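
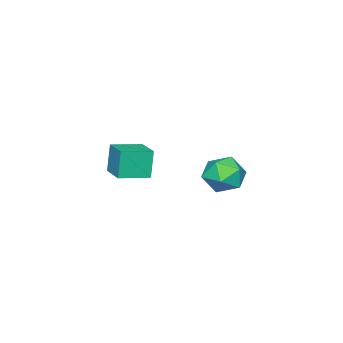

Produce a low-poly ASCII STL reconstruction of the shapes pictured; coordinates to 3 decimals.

solid 
facet normal -0.553 -0.819 -0.154
outer loop
vertex -2.392 -3.497 -2.49
vertex -3.827 -2.478 -2.755
vertex -2.018 -3.422 -4.229
endloop
endfacet
facet normal 0.806 -0.572 0.149
outer loop
vertex -1.073 -2.022 -3.965
vertex -2.392 -3.497 -2.49
vertex -2.018 -3.422 -4.229
endloop
endfacet
facet normal -0.553 -0.819 -0.154
outer loop
vertex -2.018 -3.422 -4.229
vertex -3.827 -2.478 -2.755
vertex -3.453 -2.403 -4.494
endloop
endfacet
facet normal 0.210 0.042 -0.977
outer loop
vertex -3.453 -2.403 -4.494
vertex -1.073 -2.022 -3.965
vertex -2.018 -3.422 -4.229
endloop
endfacet
facet normal -0.210 -0.042 0.977
outer loop
vertex -2.392 -3.497 -2.49
vertex -2.882 -1.078 -2.491
vertex -3.827 -2.478 -2.755
endloop
endfacet
facet normal 0.806 -0.572 0.149
outer loop
vertex -1.447 -2.097 -2.226
vertex -2.392 -3.497 -2.49
vertex -1.073 -2.022 -3.965
endloop
endfacet
facet normal -0.210 -0.042 0.977
outer loop
vertex -1.447 -2.097 -2.226
vertex -2.882 -1.078 -2.491
vertex -2.392 -3.497 -2.49
endloop
endfacet
facet normal -0.806 0.572 -0.149
outer loop
vertex -3.827 -2.478 -2.755
vertex -2.882 -1.078 -2.491
vertex -3.453 -2.403 -4.494
endloop
endfacet
facet normal 0.210 0.042 -0.977
outer loop
vertex -2.508 -1.003 -4.23
vertex -1.073 -2.022 -3.965
vertex -3.453 -2.403 -4.494
endloop
endfacet
facet normal -0.806 0.572 -0.149
outer loop
vertex -3.453 -2.403 -4.494
vertex -2.882 -1.078 -2.491
vertex -2.508 -1.003 -4.23
endloop
endfacet
facet normal 0.553 0.819 0.154
outer loop
vertex -2.508 -1.003 -4.23
vertex -1.447 -2.097 -2.226
vertex -1.073 -2.022 -3.965
endloop
endfacet
facet normal 0.553 0.819 0.154
outer loop
vertex -2.882 -1.078 -2.491
vertex -1.447 -2.097 -2.226
vertex -2.508 -1.003 -4.23
endloop
endfacet
facet normal -0.447 -0.891 -0.075
outer loop
vertex -2.87 3.411 -2.327
vertex -1.885 2.966 -2.915
vertex -1.953 2.897 -1.688
endloop
endfacet
facet normal -0.663 -0.547 0.512
outer loop
vertex -2.87 3.411 -2.327
vertex -1.953 2.897 -1.688
vertex -2.486 3.927 -1.278
endloop
endfacet
facet normal -0.948 0.075 0.310
outer loop
vertex -2.87 3.411 -2.327
vertex -2.486 3.927 -1.278
vertex -2.748 4.633 -2.251
endloop
endfacet
facet normal -0.908 0.116 -0.402
outer loop
vertex -2.87 3.411 -2.327
vertex -2.748 4.633 -2.251
vertex -2.376 4.039 -3.263
endloop
endfacet
facet normal -0.599 -0.482 -0.639
outer loop
vertex -2.87 3.411 -2.327
vertex -2.376 4.039 -3.263
vertex -1.885 2.966 -2.915
endloop
endfacet
facet normal -0.087 -0.407 0.909
outer loop
vertex -2.486 3.927 -1.278
vertex -1.953 2.897 -1.688
vertex -1.264 3.801 -1.217
endloop
endfacet
facet normal 0.262 -0.964 -0.040
outer loop
vertex -1.953 2.897 -1.688
vertex -1.885 2.966 -2.915
vertex -0.892 3.207 -2.229
endloop
endfacet
facet normal 0.016 -0.302 -0.953
outer loop
vertex -1.885 2.966 -2.915
vertex -2.376 4.039 -3.263
vertex -1.154 3.913 -3.202
endloop
endfacet
facet normal -0.484 0.665 -0.568
outer loop
vertex -2.376 4.039 -3.263
vertex -2.748 4.633 -2.251
vertex -1.687 4.943 -2.792
endloop
endfacet
facet normal -0.548 0.600 0.583
outer loop
vertex -2.748 4.633 -2.251
vertex -2.486 3.927 -1.278
vertex -1.755 4.874 -1.565
endloop
endfacet
facet normal 0.908 -0.116 0.402
outer loop
vertex -0.77 4.429 -2.153
vertex -1.264 3.801 -1.217
vertex -0.892 3.207 -2.229
endloop
endfacet
facet normal 0.948 -0.075 -0.310
outer loop
vertex -0.77 4.429 -2.153
vertex -0.892 3.207 -2.229
vertex -1.154 3.913 -3.202
endloop
endfacet
facet normal 0.663 0.547 -0.512
outer loop
vertex -0.77 4.429 -2.153
vertex -1.154 3.913 -3.202
vertex -1.687 4.943 -2.792
endloop
endfacet
facet normal 0.447 0.891 0.075
outer loop
vertex -0.77 4.429 -2.153
vertex -1.687 4.943 -2.792
vertex -1.755 4.874 -1.565
endloop
endfacet
facet normal 0.599 0.482 0.639
outer loop
vertex -0.77 4.429 -2.153
vertex -1.755 4.874 -1.565
vertex -1.264 3.801 -1.217
endloop
endfacet
facet normal 0.484 -0.665 0.568
outer loop
vertex -0.892 3.207 -2.229
vertex -1.264 3.801 -1.217
vertex -1.953 2.897 -1.688
endloop
endfacet
facet normal 0.548 -0.600 -0.583
outer loop
vertex -1.154 3.913 -3.202
vertex -0.892 3.207 -2.229
vertex -1.885 2.966 -2.915
endloop
endfacet
facet normal 0.087 0.407 -0.909
outer loop
vertex -1.687 4.943 -2.792
vertex -1.154 3.913 -3.202
vertex -2.376 4.039 -3.263
endloop
endfacet
facet normal -0.262 0.964 0.040
outer loop
vertex -1.755 4.874 -1.565
vertex -1.687 4.943 -2.792
vertex -2.748 4.633 -2.251
endloop
endfacet
facet normal -0.016 0.302 0.953
outer loop
vertex -1.264 3.801 -1.217
vertex -1.755 4.874 -1.565
vertex -2.486 3.927 -1.278
endloop
endfacet

endsolid


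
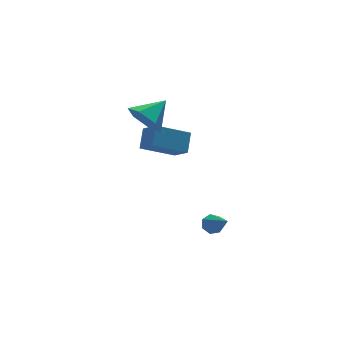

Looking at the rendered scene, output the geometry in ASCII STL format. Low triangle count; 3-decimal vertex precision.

solid 
facet normal -0.040 0.794 -0.607
outer loop
vertex 3.986 -2.942 -3.806
vertex 3.393 -2.853 -3.651
vertex 3.902 -2.622 -3.382
endloop
endfacet
facet normal 0.958 -0.102 0.267
outer loop
vertex 3.986 -2.942 -3.806
vertex 3.902 -2.622 -3.382
vertex 3.467 -4.367 -2.489
endloop
endfacet
facet normal -0.039 0.793 -0.608
outer loop
vertex 3.902 -2.622 -3.382
vertex 3.393 -2.853 -3.651
vertex 3.434 -2.475 -3.16
endloop
endfacet
facet normal 0.484 0.300 0.822
outer loop
vertex 3.902 -2.622 -3.382
vertex 3.434 -2.475 -3.16
vertex 3.467 -4.367 -2.489
endloop
endfacet
facet normal -0.039 0.793 -0.607
outer loop
vertex 3.434 -2.475 -3.16
vertex 3.393 -2.853 -3.651
vertex 2.935 -2.613 -3.308
endloop
endfacet
facet normal -0.348 0.308 0.886
outer loop
vertex 3.434 -2.475 -3.16
vertex 2.935 -2.613 -3.308
vertex 3.467 -4.367 -2.489
endloop
endfacet
facet normal -0.040 0.793 -0.608
outer loop
vertex 2.935 -2.613 -3.308
vertex 3.393 -2.853 -3.651
vertex 2.781 -2.931 -3.713
endloop
endfacet
facet normal -0.908 -0.084 0.411
outer loop
vertex 2.935 -2.613 -3.308
vertex 2.781 -2.931 -3.713
vertex 3.467 -4.367 -2.489
endloop
endfacet
facet normal -0.040 0.793 -0.608
outer loop
vertex 2.781 -2.931 -3.713
vertex 3.393 -2.853 -3.651
vertex 3.087 -3.19 -4.071
endloop
endfacet
facet normal -0.777 -0.580 -0.245
outer loop
vertex 2.781 -2.931 -3.713
vertex 3.087 -3.19 -4.071
vertex 3.467 -4.367 -2.489
endloop
endfacet
facet normal -0.040 0.793 -0.607
outer loop
vertex 3.087 -3.19 -4.071
vertex 3.393 -2.853 -3.651
vertex 3.624 -3.195 -4.113
endloop
endfacet
facet normal -0.053 -0.807 -0.588
outer loop
vertex 3.087 -3.19 -4.071
vertex 3.624 -3.195 -4.113
vertex 3.467 -4.367 -2.489
endloop
endfacet
facet normal -0.040 0.794 -0.607
outer loop
vertex 3.624 -3.195 -4.113
vertex 3.393 -2.853 -3.651
vertex 3.986 -2.942 -3.806
endloop
endfacet
facet normal 0.720 -0.594 -0.359
outer loop
vertex 3.624 -3.195 -4.113
vertex 3.986 -2.942 -3.806
vertex 3.467 -4.367 -2.489
endloop
endfacet
facet normal -0.823 -0.242 -0.514
outer loop
vertex 1.24 -0.062 2.393
vertex 0.781 -0.441 3.306
vertex 0.65 0.604 3.023
endloop
endfacet
facet normal 0.559 0.775 -0.295
outer loop
vertex 1.24 -0.062 2.393
vertex 0.65 0.604 3.023
vertex 2.139 -0.039 4.154
endloop
endfacet
facet normal -0.823 -0.242 -0.514
outer loop
vertex 0.65 0.604 3.023
vertex 0.781 -0.441 3.306
vertex 0.191 0.225 3.936
endloop
endfacet
facet normal 0.076 0.907 0.415
outer loop
vertex 0.65 0.604 3.023
vertex 0.191 0.225 3.936
vertex 2.139 -0.039 4.154
endloop
endfacet
facet normal -0.823 -0.244 -0.513
outer loop
vertex 0.191 0.225 3.936
vertex 0.781 -0.441 3.306
vertex 0.323 -0.819 4.22
endloop
endfacet
facet normal -0.074 0.253 0.965
outer loop
vertex 0.191 0.225 3.936
vertex 0.323 -0.819 4.22
vertex 2.139 -0.039 4.154
endloop
endfacet
facet normal -0.823 -0.244 -0.513
outer loop
vertex 0.323 -0.819 4.22
vertex 0.781 -0.441 3.306
vertex 0.913 -1.485 3.59
endloop
endfacet
facet normal 0.258 -0.533 0.806
outer loop
vertex 0.323 -0.819 4.22
vertex 0.913 -1.485 3.59
vertex 2.139 -0.039 4.154
endloop
endfacet
facet normal -0.823 -0.244 -0.513
outer loop
vertex 0.913 -1.485 3.59
vertex 0.781 -0.441 3.306
vertex 1.371 -1.106 2.676
endloop
endfacet
facet normal 0.741 -0.665 0.095
outer loop
vertex 0.913 -1.485 3.59
vertex 1.371 -1.106 2.676
vertex 2.139 -0.039 4.154
endloop
endfacet
facet normal -0.823 -0.243 -0.514
outer loop
vertex 1.371 -1.106 2.676
vertex 0.781 -0.441 3.306
vertex 1.24 -0.062 2.393
endloop
endfacet
facet normal 0.891 -0.011 -0.455
outer loop
vertex 1.371 -1.106 2.676
vertex 1.24 -0.062 2.393
vertex 2.139 -0.039 4.154
endloop
endfacet
facet normal -0.896 0.115 0.430
outer loop
vertex 1.881 0.619 2.032
vertex 1.654 1.688 1.274
vertex 1.351 -0.134 1.128
endloop
endfacet
facet normal 0.171 -0.804 0.569
outer loop
vertex 3.186 -0.368 0.246
vertex 1.881 0.619 2.032
vertex 1.351 -0.134 1.128
endloop
endfacet
facet normal -0.895 0.114 0.431
outer loop
vertex 1.351 -0.134 1.128
vertex 1.654 1.688 1.274
vertex 1.123 0.935 0.371
endloop
endfacet
facet normal -0.411 -0.584 -0.700
outer loop
vertex 1.123 0.935 0.371
vertex 3.186 -0.368 0.246
vertex 1.351 -0.134 1.128
endloop
endfacet
facet normal 0.411 0.584 0.700
outer loop
vertex 1.881 0.619 2.032
vertex 3.489 1.454 0.392
vertex 1.654 1.688 1.274
endloop
endfacet
facet normal 0.171 -0.804 0.570
outer loop
vertex 3.717 0.385 1.149
vertex 1.881 0.619 2.032
vertex 3.186 -0.368 0.246
endloop
endfacet
facet normal 0.411 0.584 0.700
outer loop
vertex 3.717 0.385 1.149
vertex 3.489 1.454 0.392
vertex 1.881 0.619 2.032
endloop
endfacet
facet normal -0.171 0.804 -0.570
outer loop
vertex 1.654 1.688 1.274
vertex 3.489 1.454 0.392
vertex 1.123 0.935 0.371
endloop
endfacet
facet normal -0.411 -0.584 -0.700
outer loop
vertex 2.959 0.701 -0.512
vertex 3.186 -0.368 0.246
vertex 1.123 0.935 0.371
endloop
endfacet
facet normal -0.171 0.804 -0.569
outer loop
vertex 1.123 0.935 0.371
vertex 3.489 1.454 0.392
vertex 2.959 0.701 -0.512
endloop
endfacet
facet normal 0.895 -0.115 -0.430
outer loop
vertex 2.959 0.701 -0.512
vertex 3.717 0.385 1.149
vertex 3.186 -0.368 0.246
endloop
endfacet
facet normal 0.895 -0.114 -0.430
outer loop
vertex 3.489 1.454 0.392
vertex 3.717 0.385 1.149
vertex 2.959 0.701 -0.512
endloop
endfacet

endsolid


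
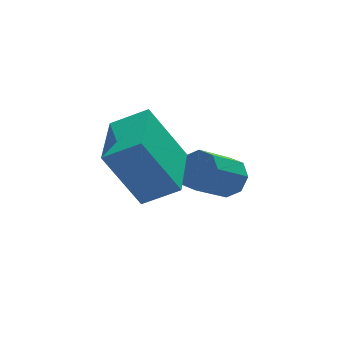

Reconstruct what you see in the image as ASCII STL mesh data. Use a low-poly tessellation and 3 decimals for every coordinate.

solid 
facet normal -0.430 0.286 0.856
outer loop
vertex -2.789 -0.659 4.967
vertex -1.832 1.15 4.843
vertex -3.801 -0.169 4.295
endloop
endfacet
facet normal -0.467 -0.882 0.060
outer loop
vertex -2.868 -0.79 2.437
vertex -2.789 -0.659 4.967
vertex -3.801 -0.169 4.295
endloop
endfacet
facet normal -0.430 0.286 0.856
outer loop
vertex -3.801 -0.169 4.295
vertex -1.832 1.15 4.843
vertex -2.844 1.64 4.171
endloop
endfacet
facet normal -0.773 0.374 -0.513
outer loop
vertex -2.844 1.64 4.171
vertex -2.868 -0.79 2.437
vertex -3.801 -0.169 4.295
endloop
endfacet
facet normal 0.773 -0.374 0.513
outer loop
vertex -2.789 -0.659 4.967
vertex -0.899 0.529 2.985
vertex -1.832 1.15 4.843
endloop
endfacet
facet normal -0.467 -0.882 0.060
outer loop
vertex -1.856 -1.28 3.109
vertex -2.789 -0.659 4.967
vertex -2.868 -0.79 2.437
endloop
endfacet
facet normal 0.773 -0.374 0.513
outer loop
vertex -1.856 -1.28 3.109
vertex -0.899 0.529 2.985
vertex -2.789 -0.659 4.967
endloop
endfacet
facet normal 0.467 0.882 -0.060
outer loop
vertex -1.832 1.15 4.843
vertex -0.899 0.529 2.985
vertex -2.844 1.64 4.171
endloop
endfacet
facet normal -0.773 0.374 -0.513
outer loop
vertex -1.911 1.019 2.313
vertex -2.868 -0.79 2.437
vertex -2.844 1.64 4.171
endloop
endfacet
facet normal 0.467 0.882 -0.060
outer loop
vertex -2.844 1.64 4.171
vertex -0.899 0.529 2.985
vertex -1.911 1.019 2.313
endloop
endfacet
facet normal 0.430 -0.286 -0.856
outer loop
vertex -1.911 1.019 2.313
vertex -1.856 -1.28 3.109
vertex -2.868 -0.79 2.437
endloop
endfacet
facet normal 0.430 -0.286 -0.856
outer loop
vertex -0.899 0.529 2.985
vertex -1.856 -1.28 3.109
vertex -1.911 1.019 2.313
endloop
endfacet
facet normal 0.727 0.243 -0.642
outer loop
vertex 1.013 0.758 1.811
vertex 0.532 0.783 1.276
vertex 0.792 1.259 1.75
endloop
endfacet
facet normal 0.557 0.338 0.758
outer loop
vertex 1.013 0.758 1.811
vertex 0.792 1.259 1.75
vertex -0.151 0.372 2.839
endloop
endfacet
facet normal 0.557 0.339 0.758
outer loop
vertex -0.151 0.372 2.839
vertex 0.792 1.259 1.75
vertex -0.372 0.873 2.777
endloop
endfacet
facet normal -0.727 -0.241 0.643
outer loop
vertex -0.151 0.372 2.839
vertex -0.372 0.873 2.777
vertex -0.632 0.397 2.304
endloop
endfacet
facet normal 0.728 0.242 -0.642
outer loop
vertex 0.792 1.259 1.75
vertex 0.532 0.783 1.276
vertex 0.419 1.482 1.411
endloop
endfacet
facet normal 0.111 0.882 0.458
outer loop
vertex 0.792 1.259 1.75
vertex 0.419 1.482 1.411
vertex -0.372 0.873 2.777
endloop
endfacet
facet normal 0.110 0.883 0.457
outer loop
vertex -0.372 0.873 2.777
vertex 0.419 1.482 1.411
vertex -0.745 1.095 2.438
endloop
endfacet
facet normal -0.727 -0.241 0.642
outer loop
vertex -0.372 0.873 2.777
vertex -0.745 1.095 2.438
vertex -0.632 0.397 2.304
endloop
endfacet
facet normal 0.727 0.242 -0.642
outer loop
vertex 0.419 1.482 1.411
vertex 0.532 0.783 1.276
vertex 0.112 1.295 0.993
endloop
endfacet
facet normal -0.401 0.909 -0.112
outer loop
vertex 0.419 1.482 1.411
vertex 0.112 1.295 0.993
vertex -0.745 1.095 2.438
endloop
endfacet
facet normal -0.401 0.909 -0.112
outer loop
vertex -0.745 1.095 2.438
vertex 0.112 1.295 0.993
vertex -1.052 0.908 2.021
endloop
endfacet
facet normal -0.727 -0.241 0.643
outer loop
vertex -0.745 1.095 2.438
vertex -1.052 0.908 2.021
vertex -0.632 0.397 2.304
endloop
endfacet
facet normal 0.727 0.241 -0.643
outer loop
vertex 0.112 1.295 0.993
vertex 0.532 0.783 1.276
vertex 0.051 0.808 0.741
endloop
endfacet
facet normal -0.677 0.403 -0.615
outer loop
vertex 0.112 1.295 0.993
vertex 0.051 0.808 0.741
vertex -1.052 0.908 2.021
endloop
endfacet
facet normal -0.677 0.404 -0.615
outer loop
vertex -1.052 0.908 2.021
vertex 0.051 0.808 0.741
vertex -1.113 0.422 1.769
endloop
endfacet
facet normal -0.727 -0.242 0.642
outer loop
vertex -1.052 0.908 2.021
vertex -1.113 0.422 1.769
vertex -0.632 0.397 2.304
endloop
endfacet
facet normal 0.727 0.241 -0.643
outer loop
vertex 0.051 0.808 0.741
vertex 0.532 0.783 1.276
vertex 0.272 0.307 0.803
endloop
endfacet
facet normal -0.557 -0.339 -0.758
outer loop
vertex 0.051 0.808 0.741
vertex 0.272 0.307 0.803
vertex -1.113 0.422 1.769
endloop
endfacet
facet normal -0.557 -0.338 -0.758
outer loop
vertex -1.113 0.422 1.769
vertex 0.272 0.307 0.803
vertex -0.892 -0.079 1.83
endloop
endfacet
facet normal -0.727 -0.243 0.642
outer loop
vertex -1.113 0.422 1.769
vertex -0.892 -0.079 1.83
vertex -0.632 0.397 2.304
endloop
endfacet
facet normal 0.727 0.241 -0.642
outer loop
vertex 0.272 0.307 0.803
vertex 0.532 0.783 1.276
vertex 0.645 0.085 1.142
endloop
endfacet
facet normal -0.110 -0.883 -0.457
outer loop
vertex 0.272 0.307 0.803
vertex 0.645 0.085 1.142
vertex -0.892 -0.079 1.83
endloop
endfacet
facet normal -0.111 -0.882 -0.458
outer loop
vertex -0.892 -0.079 1.83
vertex 0.645 0.085 1.142
vertex -0.519 -0.302 2.169
endloop
endfacet
facet normal -0.728 -0.242 0.642
outer loop
vertex -0.892 -0.079 1.83
vertex -0.519 -0.302 2.169
vertex -0.632 0.397 2.304
endloop
endfacet
facet normal 0.727 0.241 -0.643
outer loop
vertex 0.645 0.085 1.142
vertex 0.532 0.783 1.276
vertex 0.952 0.272 1.559
endloop
endfacet
facet normal 0.401 -0.909 0.112
outer loop
vertex 0.645 0.085 1.142
vertex 0.952 0.272 1.559
vertex -0.519 -0.302 2.169
endloop
endfacet
facet normal 0.401 -0.909 0.112
outer loop
vertex -0.519 -0.302 2.169
vertex 0.952 0.272 1.559
vertex -0.212 -0.115 2.587
endloop
endfacet
facet normal -0.727 -0.242 0.642
outer loop
vertex -0.519 -0.302 2.169
vertex -0.212 -0.115 2.587
vertex -0.632 0.397 2.304
endloop
endfacet
facet normal 0.727 0.242 -0.642
outer loop
vertex 0.952 0.272 1.559
vertex 0.532 0.783 1.276
vertex 1.013 0.758 1.811
endloop
endfacet
facet normal 0.677 -0.404 0.615
outer loop
vertex 0.952 0.272 1.559
vertex 1.013 0.758 1.811
vertex -0.212 -0.115 2.587
endloop
endfacet
facet normal 0.677 -0.403 0.615
outer loop
vertex -0.212 -0.115 2.587
vertex 1.013 0.758 1.811
vertex -0.151 0.372 2.839
endloop
endfacet
facet normal -0.727 -0.241 0.643
outer loop
vertex -0.212 -0.115 2.587
vertex -0.151 0.372 2.839
vertex -0.632 0.397 2.304
endloop
endfacet

endsolid


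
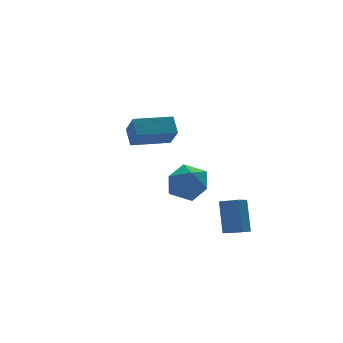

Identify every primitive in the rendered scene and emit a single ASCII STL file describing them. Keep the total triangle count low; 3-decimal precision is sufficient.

solid 
facet normal -0.988 0.144 0.054
outer loop
vertex -1.586 -1.06 4.722
vertex -1.513 -0.191 3.745
vertex -1.734 -1.816 4.039
endloop
endfacet
facet normal -0.055 -0.663 0.746
outer loop
vertex 0.133 -2.089 3.935
vertex -1.586 -1.06 4.722
vertex -1.734 -1.816 4.039
endloop
endfacet
facet normal -0.988 0.144 0.056
outer loop
vertex -1.734 -1.816 4.039
vertex -1.513 -0.191 3.745
vertex -1.662 -0.947 3.062
endloop
endfacet
facet normal -0.144 -0.734 -0.664
outer loop
vertex -1.662 -0.947 3.062
vertex 0.133 -2.089 3.935
vertex -1.734 -1.816 4.039
endloop
endfacet
facet normal 0.144 0.734 0.664
outer loop
vertex -1.586 -1.06 4.722
vertex 0.354 -0.464 3.641
vertex -1.513 -0.191 3.745
endloop
endfacet
facet normal -0.055 -0.663 0.746
outer loop
vertex 0.282 -1.333 4.618
vertex -1.586 -1.06 4.722
vertex 0.133 -2.089 3.935
endloop
endfacet
facet normal 0.144 0.734 0.664
outer loop
vertex 0.282 -1.333 4.618
vertex 0.354 -0.464 3.641
vertex -1.586 -1.06 4.722
endloop
endfacet
facet normal 0.055 0.663 -0.746
outer loop
vertex -1.513 -0.191 3.745
vertex 0.354 -0.464 3.641
vertex -1.662 -0.947 3.062
endloop
endfacet
facet normal -0.144 -0.734 -0.664
outer loop
vertex 0.206 -1.22 2.958
vertex 0.133 -2.089 3.935
vertex -1.662 -0.947 3.062
endloop
endfacet
facet normal 0.055 0.663 -0.746
outer loop
vertex -1.662 -0.947 3.062
vertex 0.354 -0.464 3.641
vertex 0.206 -1.22 2.958
endloop
endfacet
facet normal 0.988 -0.145 -0.055
outer loop
vertex 0.206 -1.22 2.958
vertex 0.282 -1.333 4.618
vertex 0.133 -2.089 3.935
endloop
endfacet
facet normal 0.988 -0.144 -0.055
outer loop
vertex 0.354 -0.464 3.641
vertex 0.282 -1.333 4.618
vertex 0.206 -1.22 2.958
endloop
endfacet
facet normal -0.879 0.476 -0.004
outer loop
vertex 1.717 1.95 -1.987
vertex 1.697 1.923 -0.799
vertex 2.197 2.841 -1.365
endloop
endfacet
facet normal -0.486 0.661 -0.571
outer loop
vertex 1.717 1.95 -1.987
vertex 2.197 2.841 -1.365
vertex 2.754 2.42 -2.326
endloop
endfacet
facet normal -0.338 0.068 -0.939
outer loop
vertex 1.717 1.95 -1.987
vertex 2.754 2.42 -2.326
vertex 2.598 1.243 -2.355
endloop
endfacet
facet normal -0.638 -0.484 -0.599
outer loop
vertex 1.717 1.95 -1.987
vertex 2.598 1.243 -2.355
vertex 1.945 0.936 -1.411
endloop
endfacet
facet normal -0.973 -0.231 -0.022
outer loop
vertex 1.717 1.95 -1.987
vertex 1.945 0.936 -1.411
vertex 1.697 1.923 -0.799
endloop
endfacet
facet normal 0.129 0.934 -0.334
outer loop
vertex 2.754 2.42 -2.326
vertex 2.197 2.841 -1.365
vertex 3.375 2.684 -1.349
endloop
endfacet
facet normal -0.506 0.635 0.584
outer loop
vertex 2.197 2.841 -1.365
vertex 1.697 1.923 -0.799
vertex 2.722 2.377 -0.405
endloop
endfacet
facet normal -0.657 -0.510 0.555
outer loop
vertex 1.697 1.923 -0.799
vertex 1.945 0.936 -1.411
vertex 2.566 1.2 -0.434
endloop
endfacet
facet normal -0.117 -0.918 -0.380
outer loop
vertex 1.945 0.936 -1.411
vertex 2.598 1.243 -2.355
vertex 3.123 0.779 -1.395
endloop
endfacet
facet normal 0.369 -0.026 -0.929
outer loop
vertex 2.598 1.243 -2.355
vertex 2.754 2.42 -2.326
vertex 3.623 1.697 -1.961
endloop
endfacet
facet normal 0.638 0.484 0.599
outer loop
vertex 3.603 1.67 -0.773
vertex 3.375 2.684 -1.349
vertex 2.722 2.377 -0.405
endloop
endfacet
facet normal 0.338 -0.068 0.939
outer loop
vertex 3.603 1.67 -0.773
vertex 2.722 2.377 -0.405
vertex 2.566 1.2 -0.434
endloop
endfacet
facet normal 0.486 -0.661 0.571
outer loop
vertex 3.603 1.67 -0.773
vertex 2.566 1.2 -0.434
vertex 3.123 0.779 -1.395
endloop
endfacet
facet normal 0.879 -0.476 0.004
outer loop
vertex 3.603 1.67 -0.773
vertex 3.123 0.779 -1.395
vertex 3.623 1.697 -1.961
endloop
endfacet
facet normal 0.973 0.231 0.022
outer loop
vertex 3.603 1.67 -0.773
vertex 3.623 1.697 -1.961
vertex 3.375 2.684 -1.349
endloop
endfacet
facet normal 0.117 0.918 0.380
outer loop
vertex 2.722 2.377 -0.405
vertex 3.375 2.684 -1.349
vertex 2.197 2.841 -1.365
endloop
endfacet
facet normal -0.369 0.026 0.929
outer loop
vertex 2.566 1.2 -0.434
vertex 2.722 2.377 -0.405
vertex 1.697 1.923 -0.799
endloop
endfacet
facet normal -0.129 -0.934 0.334
outer loop
vertex 3.123 0.779 -1.395
vertex 2.566 1.2 -0.434
vertex 1.945 0.936 -1.411
endloop
endfacet
facet normal 0.506 -0.635 -0.584
outer loop
vertex 3.623 1.697 -1.961
vertex 3.123 0.779 -1.395
vertex 2.598 1.243 -2.355
endloop
endfacet
facet normal 0.657 0.510 -0.555
outer loop
vertex 3.375 2.684 -1.349
vertex 3.623 1.697 -1.961
vertex 2.754 2.42 -2.326
endloop
endfacet
facet normal -0.581 0.751 -0.313
outer loop
vertex 2.429 -1.742 -1.065
vertex 3.077 -1.373 -1.382
vertex 2.151 -2.621 -2.658
endloop
endfacet
facet normal -0.800 -0.455 0.391
outer loop
vertex 2.743 -3.387 -2.338
vertex 2.429 -1.742 -1.065
vertex 2.151 -2.621 -2.658
endloop
endfacet
facet normal -0.581 0.751 -0.313
outer loop
vertex 2.151 -2.621 -2.658
vertex 3.077 -1.373 -1.382
vertex 2.799 -2.252 -2.974
endloop
endfacet
facet normal -0.150 -0.478 -0.866
outer loop
vertex 2.799 -2.252 -2.974
vertex 2.743 -3.387 -2.338
vertex 2.151 -2.621 -2.658
endloop
endfacet
facet normal 0.151 0.478 0.865
outer loop
vertex 2.429 -1.742 -1.065
vertex 3.669 -2.139 -1.062
vertex 3.077 -1.373 -1.382
endloop
endfacet
facet normal -0.800 -0.455 0.391
outer loop
vertex 3.021 -2.508 -0.746
vertex 2.429 -1.742 -1.065
vertex 2.743 -3.387 -2.338
endloop
endfacet
facet normal 0.151 0.477 0.866
outer loop
vertex 3.021 -2.508 -0.746
vertex 3.669 -2.139 -1.062
vertex 2.429 -1.742 -1.065
endloop
endfacet
facet normal 0.800 0.455 -0.391
outer loop
vertex 3.077 -1.373 -1.382
vertex 3.669 -2.139 -1.062
vertex 2.799 -2.252 -2.974
endloop
endfacet
facet normal -0.151 -0.477 -0.865
outer loop
vertex 3.391 -3.018 -2.655
vertex 2.743 -3.387 -2.338
vertex 2.799 -2.252 -2.974
endloop
endfacet
facet normal 0.800 0.455 -0.391
outer loop
vertex 2.799 -2.252 -2.974
vertex 3.669 -2.139 -1.062
vertex 3.391 -3.018 -2.655
endloop
endfacet
facet normal 0.581 -0.751 0.313
outer loop
vertex 3.391 -3.018 -2.655
vertex 3.021 -2.508 -0.746
vertex 2.743 -3.387 -2.338
endloop
endfacet
facet normal 0.581 -0.751 0.313
outer loop
vertex 3.669 -2.139 -1.062
vertex 3.021 -2.508 -0.746
vertex 3.391 -3.018 -2.655
endloop
endfacet

endsolid


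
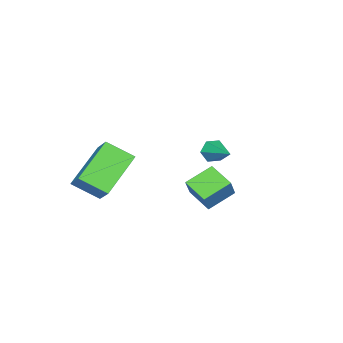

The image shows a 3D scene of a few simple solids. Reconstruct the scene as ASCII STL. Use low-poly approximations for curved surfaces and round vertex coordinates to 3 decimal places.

solid 
facet normal -0.493 -0.781 -0.383
outer loop
vertex -3.114 0.634 -1.983
vertex -3.501 0.674 -1.567
vertex -3.576 0.96 -2.054
endloop
endfacet
facet normal 0.454 0.480 -0.751
outer loop
vertex -3.114 0.634 -1.983
vertex -3.576 0.96 -2.054
vertex -2.759 1.846 -0.993
endloop
endfacet
facet normal -0.495 -0.780 -0.382
outer loop
vertex -3.576 0.96 -2.054
vertex -3.501 0.674 -1.567
vertex -3.962 1.001 -1.637
endloop
endfacet
facet normal -0.362 0.834 -0.417
outer loop
vertex -3.576 0.96 -2.054
vertex -3.962 1.001 -1.637
vertex -2.759 1.846 -0.993
endloop
endfacet
facet normal -0.495 -0.780 -0.382
outer loop
vertex -3.962 1.001 -1.637
vertex -3.501 0.674 -1.567
vertex -3.887 0.715 -1.15
endloop
endfacet
facet normal -0.662 0.597 0.453
outer loop
vertex -3.962 1.001 -1.637
vertex -3.887 0.715 -1.15
vertex -2.759 1.846 -0.993
endloop
endfacet
facet normal -0.495 -0.781 -0.381
outer loop
vertex -3.887 0.715 -1.15
vertex -3.501 0.674 -1.567
vertex -3.426 0.388 -1.079
endloop
endfacet
facet normal -0.146 0.009 0.989
outer loop
vertex -3.887 0.715 -1.15
vertex -3.426 0.388 -1.079
vertex -2.759 1.846 -0.993
endloop
endfacet
facet normal -0.493 -0.782 -0.382
outer loop
vertex -3.426 0.388 -1.079
vertex -3.501 0.674 -1.567
vertex -3.039 0.348 -1.496
endloop
endfacet
facet normal 0.671 -0.346 0.656
outer loop
vertex -3.426 0.388 -1.079
vertex -3.039 0.348 -1.496
vertex -2.759 1.846 -0.993
endloop
endfacet
facet normal -0.493 -0.781 -0.383
outer loop
vertex -3.039 0.348 -1.496
vertex -3.501 0.674 -1.567
vertex -3.114 0.634 -1.983
endloop
endfacet
facet normal 0.971 -0.110 -0.214
outer loop
vertex -3.039 0.348 -1.496
vertex -3.114 0.634 -1.983
vertex -2.759 1.846 -0.993
endloop
endfacet
facet normal -0.454 -0.590 -0.668
outer loop
vertex 1.544 -2.658 -1.803
vertex -0.218 -2.567 -0.684
vertex 1.163 -1.586 -2.491
endloop
endfacet
facet normal 0.844 -0.044 -0.535
outer loop
vertex 1.758 -0.813 -1.616
vertex 1.544 -2.658 -1.803
vertex 1.163 -1.586 -2.491
endloop
endfacet
facet normal -0.455 -0.589 -0.668
outer loop
vertex 1.163 -1.586 -2.491
vertex -0.218 -2.567 -0.684
vertex -0.6 -1.494 -1.371
endloop
endfacet
facet normal -0.287 0.806 -0.517
outer loop
vertex -0.6 -1.494 -1.371
vertex 1.758 -0.813 -1.616
vertex 1.163 -1.586 -2.491
endloop
endfacet
facet normal 0.287 -0.806 0.517
outer loop
vertex 1.544 -2.658 -1.803
vertex 0.377 -1.794 0.191
vertex -0.218 -2.567 -0.684
endloop
endfacet
facet normal 0.843 -0.043 -0.536
outer loop
vertex 2.14 -1.886 -0.929
vertex 1.544 -2.658 -1.803
vertex 1.758 -0.813 -1.616
endloop
endfacet
facet normal 0.286 -0.807 0.517
outer loop
vertex 2.14 -1.886 -0.929
vertex 0.377 -1.794 0.191
vertex 1.544 -2.658 -1.803
endloop
endfacet
facet normal -0.843 0.043 0.536
outer loop
vertex -0.218 -2.567 -0.684
vertex 0.377 -1.794 0.191
vertex -0.6 -1.494 -1.371
endloop
endfacet
facet normal -0.287 0.807 -0.517
outer loop
vertex -0.004 -0.722 -0.497
vertex 1.758 -0.813 -1.616
vertex -0.6 -1.494 -1.371
endloop
endfacet
facet normal -0.843 0.044 0.536
outer loop
vertex -0.6 -1.494 -1.371
vertex 0.377 -1.794 0.191
vertex -0.004 -0.722 -0.497
endloop
endfacet
facet normal 0.455 0.589 0.668
outer loop
vertex -0.004 -0.722 -0.497
vertex 2.14 -1.886 -0.929
vertex 1.758 -0.813 -1.616
endloop
endfacet
facet normal 0.455 0.590 0.667
outer loop
vertex 0.377 -1.794 0.191
vertex 2.14 -1.886 -0.929
vertex -0.004 -0.722 -0.497
endloop
endfacet
facet normal -0.528 -0.125 -0.840
outer loop
vertex 0.576 2.012 -1.255
vertex -0.398 2.567 -0.725
vertex 0.944 3.021 -1.637
endloop
endfacet
facet normal 0.786 -0.448 -0.426
outer loop
vertex 1.498 3.153 -0.755
vertex 0.576 2.012 -1.255
vertex 0.944 3.021 -1.637
endloop
endfacet
facet normal -0.528 -0.126 -0.840
outer loop
vertex 0.944 3.021 -1.637
vertex -0.398 2.567 -0.725
vertex -0.031 3.576 -1.107
endloop
endfacet
facet normal 0.322 0.886 -0.335
outer loop
vertex -0.031 3.576 -1.107
vertex 1.498 3.153 -0.755
vertex 0.944 3.021 -1.637
endloop
endfacet
facet normal -0.322 -0.885 0.335
outer loop
vertex 0.576 2.012 -1.255
vertex 0.156 2.699 0.157
vertex -0.398 2.567 -0.725
endloop
endfacet
facet normal 0.786 -0.448 -0.427
outer loop
vertex 1.131 2.144 -0.373
vertex 0.576 2.012 -1.255
vertex 1.498 3.153 -0.755
endloop
endfacet
facet normal -0.322 -0.885 0.335
outer loop
vertex 1.131 2.144 -0.373
vertex 0.156 2.699 0.157
vertex 0.576 2.012 -1.255
endloop
endfacet
facet normal -0.786 0.447 0.427
outer loop
vertex -0.398 2.567 -0.725
vertex 0.156 2.699 0.157
vertex -0.031 3.576 -1.107
endloop
endfacet
facet normal 0.322 0.885 -0.335
outer loop
vertex 0.524 3.708 -0.225
vertex 1.498 3.153 -0.755
vertex -0.031 3.576 -1.107
endloop
endfacet
facet normal -0.785 0.448 0.427
outer loop
vertex -0.031 3.576 -1.107
vertex 0.156 2.699 0.157
vertex 0.524 3.708 -0.225
endloop
endfacet
facet normal 0.528 0.126 0.840
outer loop
vertex 0.524 3.708 -0.225
vertex 1.131 2.144 -0.373
vertex 1.498 3.153 -0.755
endloop
endfacet
facet normal 0.528 0.125 0.840
outer loop
vertex 0.156 2.699 0.157
vertex 1.131 2.144 -0.373
vertex 0.524 3.708 -0.225
endloop
endfacet

endsolid


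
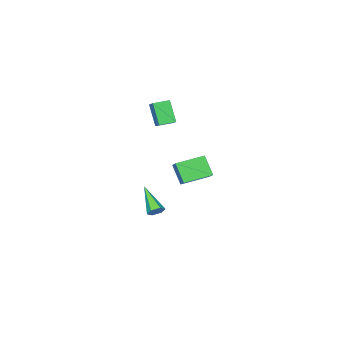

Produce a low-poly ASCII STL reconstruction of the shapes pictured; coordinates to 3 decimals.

solid 
facet normal -0.884 0.421 0.203
outer loop
vertex 2.385 2.961 2.196
vertex 3.087 4.009 3.079
vertex 2.535 3.825 1.053
endloop
endfacet
facet normal -0.456 -0.680 -0.574
outer loop
vertex 4.073 3.091 0.701
vertex 2.385 2.961 2.196
vertex 2.535 3.825 1.053
endloop
endfacet
facet normal -0.884 0.422 0.203
outer loop
vertex 2.535 3.825 1.053
vertex 3.087 4.009 3.079
vertex 3.237 4.872 1.937
endloop
endfacet
facet normal 0.105 0.600 -0.793
outer loop
vertex 3.237 4.872 1.937
vertex 4.073 3.091 0.701
vertex 2.535 3.825 1.053
endloop
endfacet
facet normal -0.104 -0.599 0.794
outer loop
vertex 2.385 2.961 2.196
vertex 4.625 3.275 2.727
vertex 3.087 4.009 3.079
endloop
endfacet
facet normal -0.456 -0.680 -0.574
outer loop
vertex 3.923 2.228 1.843
vertex 2.385 2.961 2.196
vertex 4.073 3.091 0.701
endloop
endfacet
facet normal -0.104 -0.600 0.793
outer loop
vertex 3.923 2.228 1.843
vertex 4.625 3.275 2.727
vertex 2.385 2.961 2.196
endloop
endfacet
facet normal 0.456 0.680 0.574
outer loop
vertex 3.087 4.009 3.079
vertex 4.625 3.275 2.727
vertex 3.237 4.872 1.937
endloop
endfacet
facet normal 0.104 0.599 -0.794
outer loop
vertex 4.775 4.139 1.584
vertex 4.073 3.091 0.701
vertex 3.237 4.872 1.937
endloop
endfacet
facet normal 0.456 0.680 0.574
outer loop
vertex 3.237 4.872 1.937
vertex 4.625 3.275 2.727
vertex 4.775 4.139 1.584
endloop
endfacet
facet normal 0.884 -0.422 -0.202
outer loop
vertex 4.775 4.139 1.584
vertex 3.923 2.228 1.843
vertex 4.073 3.091 0.701
endloop
endfacet
facet normal 0.884 -0.422 -0.203
outer loop
vertex 4.625 3.275 2.727
vertex 3.923 2.228 1.843
vertex 4.775 4.139 1.584
endloop
endfacet
facet normal -0.899 0.428 0.092
outer loop
vertex -1.613 -4.534 2.348
vertex -1.104 -3.609 3.017
vertex -1.338 -3.652 0.921
endloop
endfacet
facet normal -0.407 -0.740 -0.536
outer loop
vertex -0.376 -4.111 0.823
vertex -1.613 -4.534 2.348
vertex -1.338 -3.652 0.921
endloop
endfacet
facet normal -0.899 0.428 0.092
outer loop
vertex -1.338 -3.652 0.921
vertex -1.104 -3.609 3.017
vertex -0.829 -2.727 1.59
endloop
endfacet
facet normal 0.162 0.518 -0.840
outer loop
vertex -0.829 -2.727 1.59
vertex -0.376 -4.111 0.823
vertex -1.338 -3.652 0.921
endloop
endfacet
facet normal -0.162 -0.518 0.840
outer loop
vertex -1.613 -4.534 2.348
vertex -0.142 -4.068 2.919
vertex -1.104 -3.609 3.017
endloop
endfacet
facet normal -0.407 -0.740 -0.536
outer loop
vertex -0.651 -4.993 2.25
vertex -1.613 -4.534 2.348
vertex -0.376 -4.111 0.823
endloop
endfacet
facet normal -0.162 -0.518 0.840
outer loop
vertex -0.651 -4.993 2.25
vertex -0.142 -4.068 2.919
vertex -1.613 -4.534 2.348
endloop
endfacet
facet normal 0.407 0.740 0.536
outer loop
vertex -1.104 -3.609 3.017
vertex -0.142 -4.068 2.919
vertex -0.829 -2.727 1.59
endloop
endfacet
facet normal 0.162 0.518 -0.840
outer loop
vertex 0.133 -3.186 1.492
vertex -0.376 -4.111 0.823
vertex -0.829 -2.727 1.59
endloop
endfacet
facet normal 0.407 0.740 0.536
outer loop
vertex -0.829 -2.727 1.59
vertex -0.142 -4.068 2.919
vertex 0.133 -3.186 1.492
endloop
endfacet
facet normal 0.899 -0.428 -0.092
outer loop
vertex 0.133 -3.186 1.492
vertex -0.651 -4.993 2.25
vertex -0.376 -4.111 0.823
endloop
endfacet
facet normal 0.899 -0.428 -0.092
outer loop
vertex -0.142 -4.068 2.919
vertex -0.651 -4.993 2.25
vertex 0.133 -3.186 1.492
endloop
endfacet
facet normal 0.252 0.793 -0.555
outer loop
vertex 3.98 0.434 -2.774
vertex 3.516 0.356 -3.096
vertex 3.49 0.688 -2.633
endloop
endfacet
facet normal 0.375 0.224 0.900
outer loop
vertex 3.98 0.434 -2.774
vertex 3.49 0.688 -2.633
vertex 2.984 -1.316 -1.924
endloop
endfacet
facet normal 0.253 0.793 -0.554
outer loop
vertex 3.49 0.688 -2.633
vertex 3.516 0.356 -3.096
vertex 3.026 0.611 -2.955
endloop
endfacet
facet normal -0.567 0.398 0.721
outer loop
vertex 3.49 0.688 -2.633
vertex 3.026 0.611 -2.955
vertex 2.984 -1.316 -1.924
endloop
endfacet
facet normal 0.252 0.792 -0.556
outer loop
vertex 3.026 0.611 -2.955
vertex 3.516 0.356 -3.096
vertex 3.052 0.278 -3.418
endloop
endfacet
facet normal -0.999 -0.006 -0.052
outer loop
vertex 3.026 0.611 -2.955
vertex 3.052 0.278 -3.418
vertex 2.984 -1.316 -1.924
endloop
endfacet
facet normal 0.252 0.792 -0.555
outer loop
vertex 3.052 0.278 -3.418
vertex 3.516 0.356 -3.096
vertex 3.542 0.024 -3.558
endloop
endfacet
facet normal -0.488 -0.586 -0.647
outer loop
vertex 3.052 0.278 -3.418
vertex 3.542 0.024 -3.558
vertex 2.984 -1.316 -1.924
endloop
endfacet
facet normal 0.252 0.792 -0.555
outer loop
vertex 3.542 0.024 -3.558
vertex 3.516 0.356 -3.096
vertex 4.006 0.102 -3.236
endloop
endfacet
facet normal 0.452 -0.759 -0.468
outer loop
vertex 3.542 0.024 -3.558
vertex 4.006 0.102 -3.236
vertex 2.984 -1.316 -1.924
endloop
endfacet
facet normal 0.252 0.792 -0.555
outer loop
vertex 4.006 0.102 -3.236
vertex 3.516 0.356 -3.096
vertex 3.98 0.434 -2.774
endloop
endfacet
facet normal 0.884 -0.355 0.305
outer loop
vertex 4.006 0.102 -3.236
vertex 3.98 0.434 -2.774
vertex 2.984 -1.316 -1.924
endloop
endfacet

endsolid


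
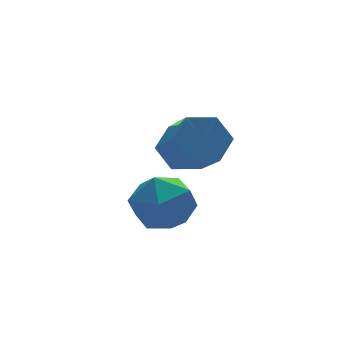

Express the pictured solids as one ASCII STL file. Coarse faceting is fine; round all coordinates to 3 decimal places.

solid 
facet normal 0.098 0.781 -0.617
outer loop
vertex 0.568 0.544 0.83
vertex -0.128 0.146 0.215
vertex -0.408 0.769 0.959
endloop
endfacet
facet normal 0.237 0.584 0.777
outer loop
vertex 0.568 0.544 0.83
vertex -0.408 0.769 0.959
vertex 0.363 -1.088 2.119
endloop
endfacet
facet normal 0.238 0.584 0.776
outer loop
vertex 0.363 -1.088 2.119
vertex -0.408 0.769 0.959
vertex -0.613 -0.863 2.249
endloop
endfacet
facet normal -0.098 -0.781 0.617
outer loop
vertex 0.363 -1.088 2.119
vertex -0.613 -0.863 2.249
vertex -0.332 -1.486 1.505
endloop
endfacet
facet normal 0.098 0.781 -0.617
outer loop
vertex -0.408 0.769 0.959
vertex -0.128 0.146 0.215
vertex -1.104 0.371 0.344
endloop
endfacet
facet normal -0.718 0.485 0.499
outer loop
vertex -0.408 0.769 0.959
vertex -1.104 0.371 0.344
vertex -0.613 -0.863 2.249
endloop
endfacet
facet normal -0.718 0.485 0.499
outer loop
vertex -0.613 -0.863 2.249
vertex -1.104 0.371 0.344
vertex -1.309 -1.261 1.634
endloop
endfacet
facet normal -0.098 -0.781 0.617
outer loop
vertex -0.613 -0.863 2.249
vertex -1.309 -1.261 1.634
vertex -0.332 -1.486 1.505
endloop
endfacet
facet normal 0.098 0.781 -0.617
outer loop
vertex -1.104 0.371 0.344
vertex -0.128 0.146 0.215
vertex -0.823 -0.252 -0.399
endloop
endfacet
facet normal -0.955 -0.100 -0.278
outer loop
vertex -1.104 0.371 0.344
vertex -0.823 -0.252 -0.399
vertex -1.309 -1.261 1.634
endloop
endfacet
facet normal -0.956 -0.099 -0.278
outer loop
vertex -1.309 -1.261 1.634
vertex -0.823 -0.252 -0.399
vertex -1.028 -1.884 0.89
endloop
endfacet
facet normal -0.098 -0.781 0.617
outer loop
vertex -1.309 -1.261 1.634
vertex -1.028 -1.884 0.89
vertex -0.332 -1.486 1.505
endloop
endfacet
facet normal 0.098 0.781 -0.617
outer loop
vertex -0.823 -0.252 -0.399
vertex -0.128 0.146 0.215
vertex 0.153 -0.477 -0.529
endloop
endfacet
facet normal -0.238 -0.583 -0.777
outer loop
vertex -0.823 -0.252 -0.399
vertex 0.153 -0.477 -0.529
vertex -1.028 -1.884 0.89
endloop
endfacet
facet normal -0.237 -0.584 -0.776
outer loop
vertex -1.028 -1.884 0.89
vertex 0.153 -0.477 -0.529
vertex -0.052 -2.109 0.761
endloop
endfacet
facet normal -0.098 -0.781 0.617
outer loop
vertex -1.028 -1.884 0.89
vertex -0.052 -2.109 0.761
vertex -0.332 -1.486 1.505
endloop
endfacet
facet normal 0.098 0.781 -0.617
outer loop
vertex 0.153 -0.477 -0.529
vertex -0.128 0.146 0.215
vertex 0.849 -0.079 0.086
endloop
endfacet
facet normal 0.718 -0.485 -0.499
outer loop
vertex 0.153 -0.477 -0.529
vertex 0.849 -0.079 0.086
vertex -0.052 -2.109 0.761
endloop
endfacet
facet normal 0.718 -0.485 -0.499
outer loop
vertex -0.052 -2.109 0.761
vertex 0.849 -0.079 0.086
vertex 0.644 -1.711 1.376
endloop
endfacet
facet normal -0.098 -0.781 0.617
outer loop
vertex -0.052 -2.109 0.761
vertex 0.644 -1.711 1.376
vertex -0.332 -1.486 1.505
endloop
endfacet
facet normal 0.098 0.781 -0.617
outer loop
vertex 0.849 -0.079 0.086
vertex -0.128 0.146 0.215
vertex 0.568 0.544 0.83
endloop
endfacet
facet normal 0.956 0.099 0.278
outer loop
vertex 0.849 -0.079 0.086
vertex 0.568 0.544 0.83
vertex 0.644 -1.711 1.376
endloop
endfacet
facet normal 0.955 0.099 0.278
outer loop
vertex 0.644 -1.711 1.376
vertex 0.568 0.544 0.83
vertex 0.363 -1.088 2.119
endloop
endfacet
facet normal -0.098 -0.781 0.617
outer loop
vertex 0.644 -1.711 1.376
vertex 0.363 -1.088 2.119
vertex -0.332 -1.486 1.505
endloop
endfacet
facet normal -0.559 0.532 0.636
outer loop
vertex -2.945 -2.342 0.611
vertex -3.781 -3.187 0.582
vertex -2.911 -3.238 1.39
endloop
endfacet
facet normal 0.136 0.653 0.745
outer loop
vertex -2.945 -2.342 0.611
vertex -2.911 -3.238 1.39
vertex -1.909 -2.86 0.876
endloop
endfacet
facet normal 0.415 0.900 0.136
outer loop
vertex -2.945 -2.342 0.611
vertex -1.909 -2.86 0.876
vertex -2.16 -2.574 -0.25
endloop
endfacet
facet normal -0.108 0.931 -0.349
outer loop
vertex -2.945 -2.342 0.611
vertex -2.16 -2.574 -0.25
vertex -3.316 -2.776 -0.431
endloop
endfacet
facet normal -0.710 0.703 -0.040
outer loop
vertex -2.945 -2.342 0.611
vertex -3.316 -2.776 -0.431
vertex -3.781 -3.187 0.582
endloop
endfacet
facet normal 0.448 0.029 0.894
outer loop
vertex -1.909 -2.86 0.876
vertex -2.911 -3.238 1.39
vertex -2.104 -4.024 1.011
endloop
endfacet
facet normal -0.676 -0.168 0.717
outer loop
vertex -2.911 -3.238 1.39
vertex -3.781 -3.187 0.582
vertex -3.26 -4.226 0.83
endloop
endfacet
facet normal -0.919 0.110 -0.377
outer loop
vertex -3.781 -3.187 0.582
vertex -3.316 -2.776 -0.431
vertex -3.511 -3.94 -0.296
endloop
endfacet
facet normal 0.054 0.478 -0.877
outer loop
vertex -3.316 -2.776 -0.431
vertex -2.16 -2.574 -0.25
vertex -2.509 -3.562 -0.81
endloop
endfacet
facet normal 0.899 0.429 -0.091
outer loop
vertex -2.16 -2.574 -0.25
vertex -1.909 -2.86 0.876
vertex -1.639 -3.613 -0.002
endloop
endfacet
facet normal 0.108 -0.931 0.349
outer loop
vertex -2.475 -4.458 -0.031
vertex -2.104 -4.024 1.011
vertex -3.26 -4.226 0.83
endloop
endfacet
facet normal -0.415 -0.900 -0.136
outer loop
vertex -2.475 -4.458 -0.031
vertex -3.26 -4.226 0.83
vertex -3.511 -3.94 -0.296
endloop
endfacet
facet normal -0.136 -0.653 -0.745
outer loop
vertex -2.475 -4.458 -0.031
vertex -3.511 -3.94 -0.296
vertex -2.509 -3.562 -0.81
endloop
endfacet
facet normal 0.559 -0.532 -0.636
outer loop
vertex -2.475 -4.458 -0.031
vertex -2.509 -3.562 -0.81
vertex -1.639 -3.613 -0.002
endloop
endfacet
facet normal 0.710 -0.703 0.040
outer loop
vertex -2.475 -4.458 -0.031
vertex -1.639 -3.613 -0.002
vertex -2.104 -4.024 1.011
endloop
endfacet
facet normal -0.054 -0.478 0.877
outer loop
vertex -3.26 -4.226 0.83
vertex -2.104 -4.024 1.011
vertex -2.911 -3.238 1.39
endloop
endfacet
facet normal -0.899 -0.429 0.091
outer loop
vertex -3.511 -3.94 -0.296
vertex -3.26 -4.226 0.83
vertex -3.781 -3.187 0.582
endloop
endfacet
facet normal -0.448 -0.029 -0.894
outer loop
vertex -2.509 -3.562 -0.81
vertex -3.511 -3.94 -0.296
vertex -3.316 -2.776 -0.431
endloop
endfacet
facet normal 0.676 0.168 -0.717
outer loop
vertex -1.639 -3.613 -0.002
vertex -2.509 -3.562 -0.81
vertex -2.16 -2.574 -0.25
endloop
endfacet
facet normal 0.919 -0.110 0.377
outer loop
vertex -2.104 -4.024 1.011
vertex -1.639 -3.613 -0.002
vertex -1.909 -2.86 0.876
endloop
endfacet

endsolid


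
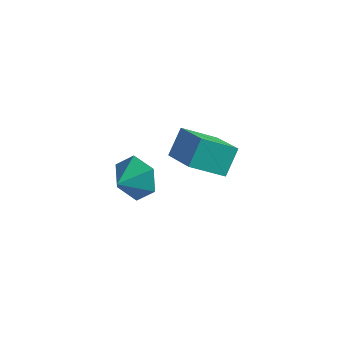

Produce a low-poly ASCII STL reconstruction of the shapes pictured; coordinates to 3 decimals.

solid 
facet normal 0.176 0.901 -0.397
outer loop
vertex -0.219 -2.172 2.341
vertex -0.526 -1.709 3.255
vertex 0.5 -1.974 3.109
endloop
endfacet
facet normal 0.457 -0.866 -0.205
outer loop
vertex -0.219 -2.172 2.341
vertex 0.5 -1.974 3.109
vertex -0.734 -2.771 3.725
endloop
endfacet
facet normal 0.176 0.900 -0.398
outer loop
vertex 0.5 -1.974 3.109
vertex -0.526 -1.709 3.255
vertex 0.192 -1.51 4.023
endloop
endfacet
facet normal 0.632 -0.584 0.509
outer loop
vertex 0.5 -1.974 3.109
vertex 0.192 -1.51 4.023
vertex -0.734 -2.771 3.725
endloop
endfacet
facet normal 0.176 0.900 -0.398
outer loop
vertex 0.192 -1.51 4.023
vertex -0.526 -1.709 3.255
vertex -0.834 -1.245 4.169
endloop
endfacet
facet normal 0.066 -0.275 0.959
outer loop
vertex 0.192 -1.51 4.023
vertex -0.834 -1.245 4.169
vertex -0.734 -2.771 3.725
endloop
endfacet
facet normal 0.175 0.900 -0.398
outer loop
vertex -0.834 -1.245 4.169
vertex -0.526 -1.709 3.255
vertex -1.553 -1.444 3.402
endloop
endfacet
facet normal -0.674 -0.247 0.696
outer loop
vertex -0.834 -1.245 4.169
vertex -1.553 -1.444 3.402
vertex -0.734 -2.771 3.725
endloop
endfacet
facet normal 0.176 0.901 -0.397
outer loop
vertex -1.553 -1.444 3.402
vertex -0.526 -1.709 3.255
vertex -1.245 -1.907 2.488
endloop
endfacet
facet normal -0.849 -0.528 -0.018
outer loop
vertex -1.553 -1.444 3.402
vertex -1.245 -1.907 2.488
vertex -0.734 -2.771 3.725
endloop
endfacet
facet normal 0.176 0.901 -0.397
outer loop
vertex -1.245 -1.907 2.488
vertex -0.526 -1.709 3.255
vertex -0.219 -2.172 2.341
endloop
endfacet
facet normal -0.283 -0.837 -0.468
outer loop
vertex -1.245 -1.907 2.488
vertex -0.219 -2.172 2.341
vertex -0.734 -2.771 3.725
endloop
endfacet
facet normal -0.754 0.507 -0.419
outer loop
vertex -0.995 3.018 2.157
vertex 0.211 3.997 1.171
vertex -1.065 2.041 1.101
endloop
endfacet
facet normal -0.656 -0.532 0.536
outer loop
vertex 0.389 1.063 1.909
vertex -0.995 3.018 2.157
vertex -1.065 2.041 1.101
endloop
endfacet
facet normal -0.754 0.507 -0.419
outer loop
vertex -1.065 2.041 1.101
vertex 0.211 3.997 1.171
vertex 0.141 3.02 0.115
endloop
endfacet
facet normal -0.049 -0.678 -0.733
outer loop
vertex 0.141 3.02 0.115
vertex 0.389 1.063 1.909
vertex -1.065 2.041 1.101
endloop
endfacet
facet normal 0.049 0.678 0.733
outer loop
vertex -0.995 3.018 2.157
vertex 1.665 3.019 1.979
vertex 0.211 3.997 1.171
endloop
endfacet
facet normal -0.656 -0.532 0.536
outer loop
vertex 0.459 2.04 2.965
vertex -0.995 3.018 2.157
vertex 0.389 1.063 1.909
endloop
endfacet
facet normal 0.049 0.678 0.733
outer loop
vertex 0.459 2.04 2.965
vertex 1.665 3.019 1.979
vertex -0.995 3.018 2.157
endloop
endfacet
facet normal 0.656 0.532 -0.536
outer loop
vertex 0.211 3.997 1.171
vertex 1.665 3.019 1.979
vertex 0.141 3.02 0.115
endloop
endfacet
facet normal -0.049 -0.678 -0.733
outer loop
vertex 1.595 2.042 0.923
vertex 0.389 1.063 1.909
vertex 0.141 3.02 0.115
endloop
endfacet
facet normal 0.656 0.532 -0.536
outer loop
vertex 0.141 3.02 0.115
vertex 1.665 3.019 1.979
vertex 1.595 2.042 0.923
endloop
endfacet
facet normal 0.754 -0.507 0.419
outer loop
vertex 1.595 2.042 0.923
vertex 0.459 2.04 2.965
vertex 0.389 1.063 1.909
endloop
endfacet
facet normal 0.754 -0.507 0.419
outer loop
vertex 1.665 3.019 1.979
vertex 0.459 2.04 2.965
vertex 1.595 2.042 0.923
endloop
endfacet

endsolid


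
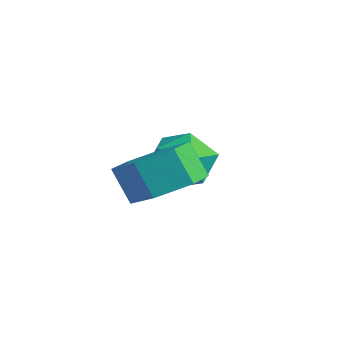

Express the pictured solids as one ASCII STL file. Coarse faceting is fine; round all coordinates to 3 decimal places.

solid 
facet normal 0.536 0.026 -0.844
outer loop
vertex -1.379 1.83 1.851
vertex -1.833 1.044 1.539
vertex -2.188 1.914 1.34
endloop
endfacet
facet normal 0.060 0.996 0.069
outer loop
vertex -1.379 1.83 1.851
vertex -2.188 1.914 1.34
vertex -1.953 1.802 2.754
endloop
endfacet
facet normal 0.060 0.996 0.069
outer loop
vertex -1.953 1.802 2.754
vertex -2.188 1.914 1.34
vertex -2.761 1.886 2.243
endloop
endfacet
facet normal -0.536 -0.026 0.844
outer loop
vertex -1.953 1.802 2.754
vertex -2.761 1.886 2.243
vertex -2.407 1.016 2.441
endloop
endfacet
facet normal 0.536 0.026 -0.844
outer loop
vertex -2.188 1.914 1.34
vertex -1.833 1.044 1.539
vertex -2.642 1.128 1.028
endloop
endfacet
facet normal -0.700 0.573 -0.426
outer loop
vertex -2.188 1.914 1.34
vertex -2.642 1.128 1.028
vertex -2.761 1.886 2.243
endloop
endfacet
facet normal -0.699 0.574 -0.426
outer loop
vertex -2.761 1.886 2.243
vertex -2.642 1.128 1.028
vertex -3.215 1.1 1.93
endloop
endfacet
facet normal -0.536 -0.026 0.844
outer loop
vertex -2.761 1.886 2.243
vertex -3.215 1.1 1.93
vertex -2.407 1.016 2.441
endloop
endfacet
facet normal 0.536 0.027 -0.844
outer loop
vertex -2.642 1.128 1.028
vertex -1.833 1.044 1.539
vertex -2.287 0.258 1.226
endloop
endfacet
facet normal -0.759 -0.422 -0.495
outer loop
vertex -2.642 1.128 1.028
vertex -2.287 0.258 1.226
vertex -3.215 1.1 1.93
endloop
endfacet
facet normal -0.759 -0.422 -0.496
outer loop
vertex -3.215 1.1 1.93
vertex -2.287 0.258 1.226
vertex -2.861 0.23 2.129
endloop
endfacet
facet normal -0.536 -0.025 0.844
outer loop
vertex -3.215 1.1 1.93
vertex -2.861 0.23 2.129
vertex -2.407 1.016 2.441
endloop
endfacet
facet normal 0.536 0.026 -0.844
outer loop
vertex -2.287 0.258 1.226
vertex -1.833 1.044 1.539
vertex -1.479 0.174 1.737
endloop
endfacet
facet normal -0.060 -0.996 -0.069
outer loop
vertex -2.287 0.258 1.226
vertex -1.479 0.174 1.737
vertex -2.861 0.23 2.129
endloop
endfacet
facet normal -0.060 -0.996 -0.069
outer loop
vertex -2.861 0.23 2.129
vertex -1.479 0.174 1.737
vertex -2.052 0.146 2.64
endloop
endfacet
facet normal -0.536 -0.026 0.844
outer loop
vertex -2.861 0.23 2.129
vertex -2.052 0.146 2.64
vertex -2.407 1.016 2.441
endloop
endfacet
facet normal 0.536 0.026 -0.844
outer loop
vertex -1.479 0.174 1.737
vertex -1.833 1.044 1.539
vertex -1.025 0.96 2.05
endloop
endfacet
facet normal 0.700 -0.574 0.426
outer loop
vertex -1.479 0.174 1.737
vertex -1.025 0.96 2.05
vertex -2.052 0.146 2.64
endloop
endfacet
facet normal 0.700 -0.573 0.427
outer loop
vertex -2.052 0.146 2.64
vertex -1.025 0.96 2.05
vertex -1.598 0.932 2.952
endloop
endfacet
facet normal -0.536 -0.026 0.844
outer loop
vertex -2.052 0.146 2.64
vertex -1.598 0.932 2.952
vertex -2.407 1.016 2.441
endloop
endfacet
facet normal 0.536 0.025 -0.844
outer loop
vertex -1.025 0.96 2.05
vertex -1.833 1.044 1.539
vertex -1.379 1.83 1.851
endloop
endfacet
facet normal 0.759 0.422 0.495
outer loop
vertex -1.025 0.96 2.05
vertex -1.379 1.83 1.851
vertex -1.598 0.932 2.952
endloop
endfacet
facet normal 0.759 0.422 0.496
outer loop
vertex -1.598 0.932 2.952
vertex -1.379 1.83 1.851
vertex -1.953 1.802 2.754
endloop
endfacet
facet normal -0.536 -0.027 0.844
outer loop
vertex -1.598 0.932 2.952
vertex -1.953 1.802 2.754
vertex -2.407 1.016 2.441
endloop
endfacet
facet normal 0.321 0.946 -0.032
outer loop
vertex -3.266 3.834 0.551
vertex -3.69 4.006 1.379
vertex -2.794 3.701 1.36
endloop
endfacet
facet normal 0.776 0.511 -0.369
outer loop
vertex -3.266 3.834 0.551
vertex -2.794 3.701 1.36
vertex -2.714 3.073 0.658
endloop
endfacet
facet normal 0.420 0.179 -0.890
outer loop
vertex -3.266 3.834 0.551
vertex -2.714 3.073 0.658
vertex -3.56 2.989 0.242
endloop
endfacet
facet normal -0.257 0.409 -0.876
outer loop
vertex -3.266 3.834 0.551
vertex -3.56 2.989 0.242
vertex -4.163 3.565 0.688
endloop
endfacet
facet normal -0.318 0.883 -0.346
outer loop
vertex -3.266 3.834 0.551
vertex -4.163 3.565 0.688
vertex -3.69 4.006 1.379
endloop
endfacet
facet normal 0.995 0.017 0.098
outer loop
vertex -2.714 3.073 0.658
vertex -2.794 3.701 1.36
vertex -2.797 2.775 1.552
endloop
endfacet
facet normal 0.259 0.722 0.642
outer loop
vertex -2.794 3.701 1.36
vertex -3.69 4.006 1.379
vertex -3.4 3.351 1.998
endloop
endfacet
facet normal -0.774 0.619 0.135
outer loop
vertex -3.69 4.006 1.379
vertex -4.163 3.565 0.688
vertex -4.246 3.267 1.582
endloop
endfacet
facet normal -0.675 -0.148 -0.723
outer loop
vertex -4.163 3.565 0.688
vertex -3.56 2.989 0.242
vertex -4.166 2.639 0.88
endloop
endfacet
facet normal 0.418 -0.519 -0.745
outer loop
vertex -3.56 2.989 0.242
vertex -2.714 3.073 0.658
vertex -3.27 2.334 0.861
endloop
endfacet
facet normal 0.257 -0.409 0.876
outer loop
vertex -3.694 2.506 1.689
vertex -2.797 2.775 1.552
vertex -3.4 3.351 1.998
endloop
endfacet
facet normal -0.420 -0.179 0.890
outer loop
vertex -3.694 2.506 1.689
vertex -3.4 3.351 1.998
vertex -4.246 3.267 1.582
endloop
endfacet
facet normal -0.776 -0.511 0.369
outer loop
vertex -3.694 2.506 1.689
vertex -4.246 3.267 1.582
vertex -4.166 2.639 0.88
endloop
endfacet
facet normal -0.321 -0.946 0.032
outer loop
vertex -3.694 2.506 1.689
vertex -4.166 2.639 0.88
vertex -3.27 2.334 0.861
endloop
endfacet
facet normal 0.318 -0.883 0.346
outer loop
vertex -3.694 2.506 1.689
vertex -3.27 2.334 0.861
vertex -2.797 2.775 1.552
endloop
endfacet
facet normal 0.675 0.148 0.723
outer loop
vertex -3.4 3.351 1.998
vertex -2.797 2.775 1.552
vertex -2.794 3.701 1.36
endloop
endfacet
facet normal -0.418 0.519 0.745
outer loop
vertex -4.246 3.267 1.582
vertex -3.4 3.351 1.998
vertex -3.69 4.006 1.379
endloop
endfacet
facet normal -0.995 -0.017 -0.098
outer loop
vertex -4.166 2.639 0.88
vertex -4.246 3.267 1.582
vertex -4.163 3.565 0.688
endloop
endfacet
facet normal -0.259 -0.722 -0.642
outer loop
vertex -3.27 2.334 0.861
vertex -4.166 2.639 0.88
vertex -3.56 2.989 0.242
endloop
endfacet
facet normal 0.774 -0.619 -0.135
outer loop
vertex -2.797 2.775 1.552
vertex -3.27 2.334 0.861
vertex -2.714 3.073 0.658
endloop
endfacet

endsolid


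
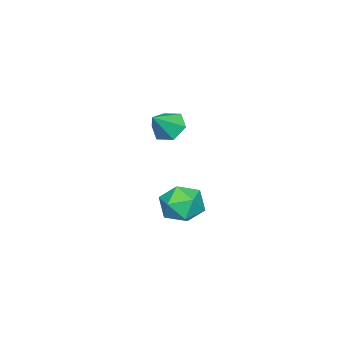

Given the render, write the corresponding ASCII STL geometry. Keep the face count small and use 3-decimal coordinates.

solid 
facet normal -0.766 0.643 -0.006
outer loop
vertex -2.279 1.709 -4.178
vertex -2.955 0.903 -4.32
vertex -2.7 1.216 -3.337
endloop
endfacet
facet normal -0.234 0.885 0.402
outer loop
vertex -2.279 1.709 -4.178
vertex -2.7 1.216 -3.337
vertex -1.673 1.486 -3.335
endloop
endfacet
facet normal 0.351 0.936 -0.004
outer loop
vertex -2.279 1.709 -4.178
vertex -1.673 1.486 -3.335
vertex -1.293 1.339 -4.316
endloop
endfacet
facet normal 0.179 0.726 -0.664
outer loop
vertex -2.279 1.709 -4.178
vertex -1.293 1.339 -4.316
vertex -2.086 0.979 -4.924
endloop
endfacet
facet normal -0.510 0.545 -0.665
outer loop
vertex -2.279 1.709 -4.178
vertex -2.086 0.979 -4.924
vertex -2.955 0.903 -4.32
endloop
endfacet
facet normal -0.107 0.399 0.911
outer loop
vertex -1.673 1.486 -3.335
vertex -2.7 1.216 -3.337
vertex -1.974 0.541 -2.956
endloop
endfacet
facet normal -0.969 0.008 0.249
outer loop
vertex -2.7 1.216 -3.337
vertex -2.955 0.903 -4.32
vertex -2.767 0.181 -3.564
endloop
endfacet
facet normal -0.555 -0.151 -0.818
outer loop
vertex -2.955 0.903 -4.32
vertex -2.086 0.979 -4.924
vertex -2.387 0.034 -4.545
endloop
endfacet
facet normal 0.561 0.143 -0.816
outer loop
vertex -2.086 0.979 -4.924
vertex -1.293 1.339 -4.316
vertex -1.36 0.304 -4.543
endloop
endfacet
facet normal 0.839 0.483 0.252
outer loop
vertex -1.293 1.339 -4.316
vertex -1.673 1.486 -3.335
vertex -1.105 0.617 -3.56
endloop
endfacet
facet normal -0.179 -0.726 0.664
outer loop
vertex -1.781 -0.189 -3.702
vertex -1.974 0.541 -2.956
vertex -2.767 0.181 -3.564
endloop
endfacet
facet normal -0.351 -0.936 0.004
outer loop
vertex -1.781 -0.189 -3.702
vertex -2.767 0.181 -3.564
vertex -2.387 0.034 -4.545
endloop
endfacet
facet normal 0.234 -0.885 -0.402
outer loop
vertex -1.781 -0.189 -3.702
vertex -2.387 0.034 -4.545
vertex -1.36 0.304 -4.543
endloop
endfacet
facet normal 0.766 -0.643 0.006
outer loop
vertex -1.781 -0.189 -3.702
vertex -1.36 0.304 -4.543
vertex -1.105 0.617 -3.56
endloop
endfacet
facet normal 0.510 -0.545 0.665
outer loop
vertex -1.781 -0.189 -3.702
vertex -1.105 0.617 -3.56
vertex -1.974 0.541 -2.956
endloop
endfacet
facet normal -0.561 -0.143 0.816
outer loop
vertex -2.767 0.181 -3.564
vertex -1.974 0.541 -2.956
vertex -2.7 1.216 -3.337
endloop
endfacet
facet normal -0.839 -0.483 -0.252
outer loop
vertex -2.387 0.034 -4.545
vertex -2.767 0.181 -3.564
vertex -2.955 0.903 -4.32
endloop
endfacet
facet normal 0.107 -0.399 -0.911
outer loop
vertex -1.36 0.304 -4.543
vertex -2.387 0.034 -4.545
vertex -2.086 0.979 -4.924
endloop
endfacet
facet normal 0.969 -0.008 -0.249
outer loop
vertex -1.105 0.617 -3.56
vertex -1.36 0.304 -4.543
vertex -1.293 1.339 -4.316
endloop
endfacet
facet normal 0.555 0.151 0.818
outer loop
vertex -1.974 0.541 -2.956
vertex -1.105 0.617 -3.56
vertex -1.673 1.486 -3.335
endloop
endfacet
facet normal -0.729 0.144 -0.670
outer loop
vertex -0.626 0.4 0.35
vertex -1.101 0.685 0.928
vertex -0.627 1.183 0.519
endloop
endfacet
facet normal 0.945 0.070 -0.319
outer loop
vertex -0.626 0.4 0.35
vertex -0.627 1.183 0.519
vertex -0.139 0.495 1.812
endloop
endfacet
facet normal -0.729 0.145 -0.669
outer loop
vertex -0.627 1.183 0.519
vertex -1.101 0.685 0.928
vertex -1.101 1.467 1.097
endloop
endfacet
facet normal 0.642 0.751 0.157
outer loop
vertex -0.627 1.183 0.519
vertex -1.101 1.467 1.097
vertex -0.139 0.495 1.812
endloop
endfacet
facet normal -0.728 0.145 -0.670
outer loop
vertex -1.101 1.467 1.097
vertex -1.101 0.685 0.928
vertex -1.576 0.969 1.506
endloop
endfacet
facet normal 0.035 0.614 0.788
outer loop
vertex -1.101 1.467 1.097
vertex -1.576 0.969 1.506
vertex -0.139 0.495 1.812
endloop
endfacet
facet normal -0.729 0.144 -0.670
outer loop
vertex -1.576 0.969 1.506
vertex -1.101 0.685 0.928
vertex -1.575 0.187 1.337
endloop
endfacet
facet normal -0.268 -0.204 0.942
outer loop
vertex -1.576 0.969 1.506
vertex -1.575 0.187 1.337
vertex -0.139 0.495 1.812
endloop
endfacet
facet normal -0.729 0.144 -0.669
outer loop
vertex -1.575 0.187 1.337
vertex -1.101 0.685 0.928
vertex -1.101 -0.097 0.76
endloop
endfacet
facet normal 0.036 -0.885 0.465
outer loop
vertex -1.575 0.187 1.337
vertex -1.101 -0.097 0.76
vertex -0.139 0.495 1.812
endloop
endfacet
facet normal -0.729 0.144 -0.670
outer loop
vertex -1.101 -0.097 0.76
vertex -1.101 0.685 0.928
vertex -0.626 0.4 0.35
endloop
endfacet
facet normal 0.641 -0.749 -0.165
outer loop
vertex -1.101 -0.097 0.76
vertex -0.626 0.4 0.35
vertex -0.139 0.495 1.812
endloop
endfacet

endsolid


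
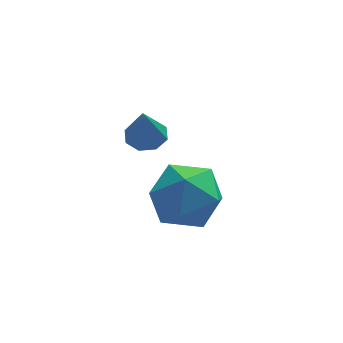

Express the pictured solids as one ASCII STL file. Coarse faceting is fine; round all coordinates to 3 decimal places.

solid 
facet normal 0.108 0.303 -0.947
outer loop
vertex 1.484 -0.513 -0.291
vertex 0.877 -0.675 -0.412
vertex 1.172 -0.145 -0.209
endloop
endfacet
facet normal 0.662 0.424 0.617
outer loop
vertex 1.484 -0.513 -0.291
vertex 1.172 -0.145 -0.209
vertex 0.723 -1.105 0.932
endloop
endfacet
facet normal 0.108 0.302 -0.947
outer loop
vertex 1.172 -0.145 -0.209
vertex 0.877 -0.675 -0.412
vertex 0.687 -0.087 -0.246
endloop
endfacet
facet normal 0.041 0.757 0.653
outer loop
vertex 1.172 -0.145 -0.209
vertex 0.687 -0.087 -0.246
vertex 0.723 -1.105 0.932
endloop
endfacet
facet normal 0.108 0.302 -0.947
outer loop
vertex 0.687 -0.087 -0.246
vertex 0.877 -0.675 -0.412
vertex 0.313 -0.373 -0.38
endloop
endfacet
facet normal -0.629 0.579 0.519
outer loop
vertex 0.687 -0.087 -0.246
vertex 0.313 -0.373 -0.38
vertex 0.723 -1.105 0.932
endloop
endfacet
facet normal 0.108 0.302 -0.947
outer loop
vertex 0.313 -0.373 -0.38
vertex 0.877 -0.675 -0.412
vertex 0.269 -0.837 -0.533
endloop
endfacet
facet normal -0.956 -0.007 0.295
outer loop
vertex 0.313 -0.373 -0.38
vertex 0.269 -0.837 -0.533
vertex 0.723 -1.105 0.932
endloop
endfacet
facet normal 0.108 0.302 -0.947
outer loop
vertex 0.269 -0.837 -0.533
vertex 0.877 -0.675 -0.412
vertex 0.581 -1.205 -0.615
endloop
endfacet
facet normal -0.746 -0.657 0.111
outer loop
vertex 0.269 -0.837 -0.533
vertex 0.581 -1.205 -0.615
vertex 0.723 -1.105 0.932
endloop
endfacet
facet normal 0.107 0.303 -0.947
outer loop
vertex 0.581 -1.205 -0.615
vertex 0.877 -0.675 -0.412
vertex 1.066 -1.263 -0.579
endloop
endfacet
facet normal -0.124 -0.989 0.075
outer loop
vertex 0.581 -1.205 -0.615
vertex 1.066 -1.263 -0.579
vertex 0.723 -1.105 0.932
endloop
endfacet
facet normal 0.107 0.303 -0.947
outer loop
vertex 1.066 -1.263 -0.579
vertex 0.877 -0.675 -0.412
vertex 1.44 -0.977 -0.445
endloop
endfacet
facet normal 0.546 -0.812 0.209
outer loop
vertex 1.066 -1.263 -0.579
vertex 1.44 -0.977 -0.445
vertex 0.723 -1.105 0.932
endloop
endfacet
facet normal 0.108 0.304 -0.947
outer loop
vertex 1.44 -0.977 -0.445
vertex 0.877 -0.675 -0.412
vertex 1.484 -0.513 -0.291
endloop
endfacet
facet normal 0.872 -0.226 0.433
outer loop
vertex 1.44 -0.977 -0.445
vertex 1.484 -0.513 -0.291
vertex 0.723 -1.105 0.932
endloop
endfacet
facet normal 0.293 0.811 0.507
outer loop
vertex 2.273 -0.29 -2.85
vertex 1.54 -0.61 -1.916
vertex 2.704 -1.009 -1.95
endloop
endfacet
facet normal 0.812 0.580 0.074
outer loop
vertex 2.273 -0.29 -2.85
vertex 2.704 -1.009 -1.95
vertex 2.987 -1.255 -3.121
endloop
endfacet
facet normal 0.559 0.580 -0.593
outer loop
vertex 2.273 -0.29 -2.85
vertex 2.987 -1.255 -3.121
vertex 1.999 -1.008 -3.811
endloop
endfacet
facet normal -0.116 0.811 -0.573
outer loop
vertex 2.273 -0.29 -2.85
vertex 1.999 -1.008 -3.811
vertex 1.105 -0.609 -3.066
endloop
endfacet
facet normal -0.280 0.954 0.107
outer loop
vertex 2.273 -0.29 -2.85
vertex 1.105 -0.609 -3.066
vertex 1.54 -0.61 -1.916
endloop
endfacet
facet normal 0.963 -0.095 0.253
outer loop
vertex 2.987 -1.255 -3.121
vertex 2.704 -1.009 -1.95
vertex 2.695 -2.171 -2.354
endloop
endfacet
facet normal 0.124 0.279 0.952
outer loop
vertex 2.704 -1.009 -1.95
vertex 1.54 -0.61 -1.916
vertex 1.801 -1.772 -1.609
endloop
endfacet
facet normal -0.804 0.511 0.304
outer loop
vertex 1.54 -0.61 -1.916
vertex 1.105 -0.609 -3.066
vertex 0.813 -1.525 -2.299
endloop
endfacet
facet normal -0.537 0.281 -0.795
outer loop
vertex 1.105 -0.609 -3.066
vertex 1.999 -1.008 -3.811
vertex 1.096 -1.771 -3.47
endloop
endfacet
facet normal 0.554 -0.094 -0.827
outer loop
vertex 1.999 -1.008 -3.811
vertex 2.987 -1.255 -3.121
vertex 2.26 -2.17 -3.504
endloop
endfacet
facet normal 0.116 -0.811 0.573
outer loop
vertex 1.527 -2.49 -2.57
vertex 2.695 -2.171 -2.354
vertex 1.801 -1.772 -1.609
endloop
endfacet
facet normal -0.559 -0.580 0.593
outer loop
vertex 1.527 -2.49 -2.57
vertex 1.801 -1.772 -1.609
vertex 0.813 -1.525 -2.299
endloop
endfacet
facet normal -0.812 -0.580 -0.074
outer loop
vertex 1.527 -2.49 -2.57
vertex 0.813 -1.525 -2.299
vertex 1.096 -1.771 -3.47
endloop
endfacet
facet normal -0.293 -0.811 -0.507
outer loop
vertex 1.527 -2.49 -2.57
vertex 1.096 -1.771 -3.47
vertex 2.26 -2.17 -3.504
endloop
endfacet
facet normal 0.280 -0.954 -0.107
outer loop
vertex 1.527 -2.49 -2.57
vertex 2.26 -2.17 -3.504
vertex 2.695 -2.171 -2.354
endloop
endfacet
facet normal 0.537 -0.281 0.795
outer loop
vertex 1.801 -1.772 -1.609
vertex 2.695 -2.171 -2.354
vertex 2.704 -1.009 -1.95
endloop
endfacet
facet normal -0.554 0.094 0.827
outer loop
vertex 0.813 -1.525 -2.299
vertex 1.801 -1.772 -1.609
vertex 1.54 -0.61 -1.916
endloop
endfacet
facet normal -0.963 0.095 -0.253
outer loop
vertex 1.096 -1.771 -3.47
vertex 0.813 -1.525 -2.299
vertex 1.105 -0.609 -3.066
endloop
endfacet
facet normal -0.124 -0.279 -0.952
outer loop
vertex 2.26 -2.17 -3.504
vertex 1.096 -1.771 -3.47
vertex 1.999 -1.008 -3.811
endloop
endfacet
facet normal 0.804 -0.511 -0.304
outer loop
vertex 2.695 -2.171 -2.354
vertex 2.26 -2.17 -3.504
vertex 2.987 -1.255 -3.121
endloop
endfacet

endsolid


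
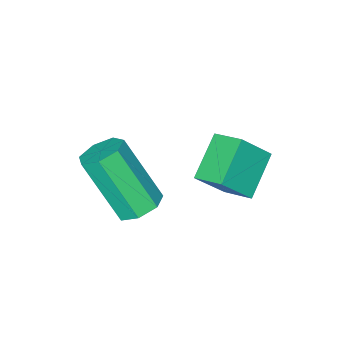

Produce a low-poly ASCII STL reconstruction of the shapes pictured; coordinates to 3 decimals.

solid 
facet normal -0.138 0.527 -0.838
outer loop
vertex 2.287 2.593 -3.683
vertex 1.853 2.19 -3.865
vertex 1.784 2.706 -3.529
endloop
endfacet
facet normal 0.327 0.823 0.464
outer loop
vertex 2.287 2.593 -3.683
vertex 1.784 2.706 -3.529
vertex 2.561 1.554 -2.033
endloop
endfacet
facet normal 0.326 0.823 0.464
outer loop
vertex 2.561 1.554 -2.033
vertex 1.784 2.706 -3.529
vertex 2.058 1.666 -1.878
endloop
endfacet
facet normal 0.140 -0.528 0.837
outer loop
vertex 2.561 1.554 -2.033
vertex 2.058 1.666 -1.878
vertex 2.127 1.15 -2.215
endloop
endfacet
facet normal -0.139 0.527 -0.838
outer loop
vertex 1.784 2.706 -3.529
vertex 1.853 2.19 -3.865
vertex 1.333 2.43 -3.628
endloop
endfacet
facet normal -0.527 0.677 0.514
outer loop
vertex 1.784 2.706 -3.529
vertex 1.333 2.43 -3.628
vertex 2.058 1.666 -1.878
endloop
endfacet
facet normal -0.527 0.677 0.514
outer loop
vertex 2.058 1.666 -1.878
vertex 1.333 2.43 -3.628
vertex 1.607 1.39 -1.977
endloop
endfacet
facet normal 0.139 -0.528 0.838
outer loop
vertex 2.058 1.666 -1.878
vertex 1.607 1.39 -1.977
vertex 2.127 1.15 -2.215
endloop
endfacet
facet normal -0.138 0.528 -0.838
outer loop
vertex 1.333 2.43 -3.628
vertex 1.853 2.19 -3.865
vertex 1.273 1.973 -3.906
endloop
endfacet
facet normal -0.984 0.022 0.177
outer loop
vertex 1.333 2.43 -3.628
vertex 1.273 1.973 -3.906
vertex 1.607 1.39 -1.977
endloop
endfacet
facet normal -0.984 0.020 0.176
outer loop
vertex 1.607 1.39 -1.977
vertex 1.273 1.973 -3.906
vertex 1.548 0.933 -2.255
endloop
endfacet
facet normal 0.140 -0.528 0.838
outer loop
vertex 1.607 1.39 -1.977
vertex 1.548 0.933 -2.255
vertex 2.127 1.15 -2.215
endloop
endfacet
facet normal -0.138 0.527 -0.838
outer loop
vertex 1.273 1.973 -3.906
vertex 1.853 2.19 -3.865
vertex 1.65 1.679 -4.153
endloop
endfacet
facet normal -0.700 -0.651 -0.294
outer loop
vertex 1.273 1.973 -3.906
vertex 1.65 1.679 -4.153
vertex 1.548 0.933 -2.255
endloop
endfacet
facet normal -0.700 -0.651 -0.293
outer loop
vertex 1.548 0.933 -2.255
vertex 1.65 1.679 -4.153
vertex 1.924 0.64 -2.502
endloop
endfacet
facet normal 0.140 -0.527 0.838
outer loop
vertex 1.548 0.933 -2.255
vertex 1.924 0.64 -2.502
vertex 2.127 1.15 -2.215
endloop
endfacet
facet normal -0.140 0.528 -0.838
outer loop
vertex 1.65 1.679 -4.153
vertex 1.853 2.19 -3.865
vertex 2.18 1.77 -4.184
endloop
endfacet
facet normal 0.111 -0.833 -0.542
outer loop
vertex 1.65 1.679 -4.153
vertex 2.18 1.77 -4.184
vertex 1.924 0.64 -2.502
endloop
endfacet
facet normal 0.111 -0.833 -0.542
outer loop
vertex 1.924 0.64 -2.502
vertex 2.18 1.77 -4.184
vertex 2.454 0.731 -2.533
endloop
endfacet
facet normal 0.140 -0.527 0.838
outer loop
vertex 1.924 0.64 -2.502
vertex 2.454 0.731 -2.533
vertex 2.127 1.15 -2.215
endloop
endfacet
facet normal -0.140 0.528 -0.838
outer loop
vertex 2.18 1.77 -4.184
vertex 1.853 2.19 -3.865
vertex 2.463 2.177 -3.975
endloop
endfacet
facet normal 0.839 -0.387 -0.383
outer loop
vertex 2.18 1.77 -4.184
vertex 2.463 2.177 -3.975
vertex 2.454 0.731 -2.533
endloop
endfacet
facet normal 0.839 -0.387 -0.383
outer loop
vertex 2.454 0.731 -2.533
vertex 2.463 2.177 -3.975
vertex 2.737 1.137 -2.324
endloop
endfacet
facet normal 0.138 -0.528 0.838
outer loop
vertex 2.454 0.731 -2.533
vertex 2.737 1.137 -2.324
vertex 2.127 1.15 -2.215
endloop
endfacet
facet normal -0.140 0.529 -0.837
outer loop
vertex 2.463 2.177 -3.975
vertex 1.853 2.19 -3.865
vertex 2.287 2.593 -3.683
endloop
endfacet
facet normal 0.935 0.350 0.065
outer loop
vertex 2.463 2.177 -3.975
vertex 2.287 2.593 -3.683
vertex 2.737 1.137 -2.324
endloop
endfacet
facet normal 0.935 0.349 0.065
outer loop
vertex 2.737 1.137 -2.324
vertex 2.287 2.593 -3.683
vertex 2.561 1.554 -2.033
endloop
endfacet
facet normal 0.139 -0.527 0.839
outer loop
vertex 2.737 1.137 -2.324
vertex 2.561 1.554 -2.033
vertex 2.127 1.15 -2.215
endloop
endfacet
facet normal -0.781 -0.281 0.558
outer loop
vertex -0.451 2.352 -2.461
vertex -0.518 3.197 -2.13
vertex -1.196 2.644 -3.356
endloop
endfacet
facet normal 0.073 -0.928 -0.364
outer loop
vertex -0.142 3.023 -4.11
vertex -0.451 2.352 -2.461
vertex -1.196 2.644 -3.356
endloop
endfacet
facet normal -0.781 -0.281 0.558
outer loop
vertex -1.196 2.644 -3.356
vertex -0.518 3.197 -2.13
vertex -1.263 3.489 -3.025
endloop
endfacet
facet normal -0.621 0.243 -0.746
outer loop
vertex -1.263 3.489 -3.025
vertex -0.142 3.023 -4.11
vertex -1.196 2.644 -3.356
endloop
endfacet
facet normal 0.621 -0.243 0.746
outer loop
vertex -0.451 2.352 -2.461
vertex 0.536 3.576 -2.884
vertex -0.518 3.197 -2.13
endloop
endfacet
facet normal 0.073 -0.928 -0.364
outer loop
vertex 0.603 2.731 -3.215
vertex -0.451 2.352 -2.461
vertex -0.142 3.023 -4.11
endloop
endfacet
facet normal 0.621 -0.243 0.746
outer loop
vertex 0.603 2.731 -3.215
vertex 0.536 3.576 -2.884
vertex -0.451 2.352 -2.461
endloop
endfacet
facet normal -0.073 0.928 0.364
outer loop
vertex -0.518 3.197 -2.13
vertex 0.536 3.576 -2.884
vertex -1.263 3.489 -3.025
endloop
endfacet
facet normal -0.621 0.243 -0.746
outer loop
vertex -0.209 3.868 -3.779
vertex -0.142 3.023 -4.11
vertex -1.263 3.489 -3.025
endloop
endfacet
facet normal -0.073 0.928 0.364
outer loop
vertex -1.263 3.489 -3.025
vertex 0.536 3.576 -2.884
vertex -0.209 3.868 -3.779
endloop
endfacet
facet normal 0.781 0.281 -0.558
outer loop
vertex -0.209 3.868 -3.779
vertex 0.603 2.731 -3.215
vertex -0.142 3.023 -4.11
endloop
endfacet
facet normal 0.781 0.281 -0.558
outer loop
vertex 0.536 3.576 -2.884
vertex 0.603 2.731 -3.215
vertex -0.209 3.868 -3.779
endloop
endfacet

endsolid
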